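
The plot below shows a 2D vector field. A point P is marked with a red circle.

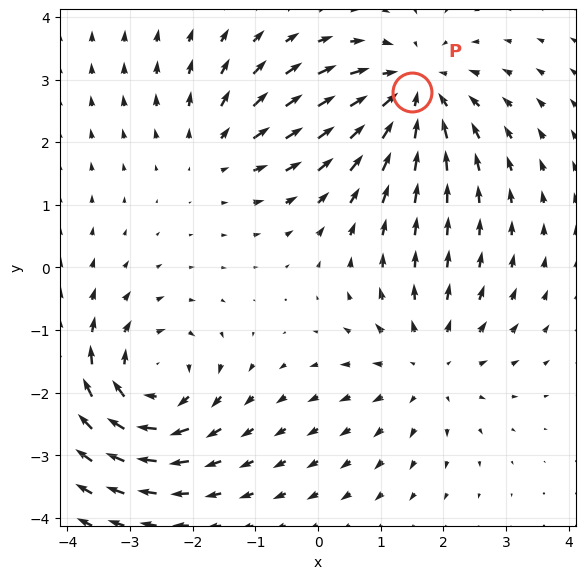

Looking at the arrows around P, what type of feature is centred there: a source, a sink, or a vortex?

sink

At P (1.5, 2.8) the arrows converge inward. Divergence about -5, curl ≈0 — negative divergence with near-zero curl is a sink.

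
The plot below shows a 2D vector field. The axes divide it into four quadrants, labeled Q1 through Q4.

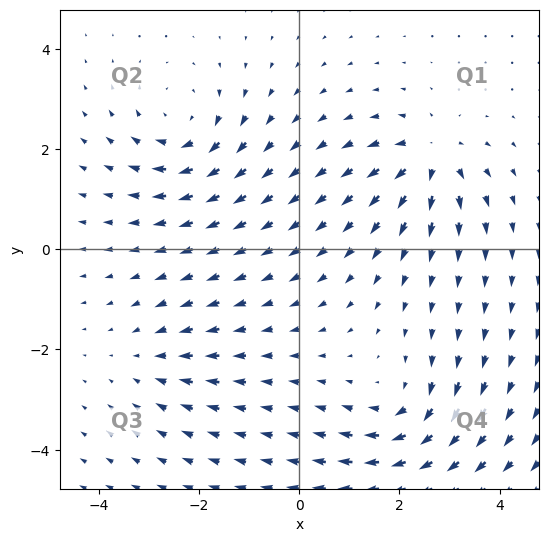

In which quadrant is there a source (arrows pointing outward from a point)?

Q1

The source sits at approximately (2.6, 1.8), which lies in quadrant Q1. The divergence there is about +6, positive as expected for a source.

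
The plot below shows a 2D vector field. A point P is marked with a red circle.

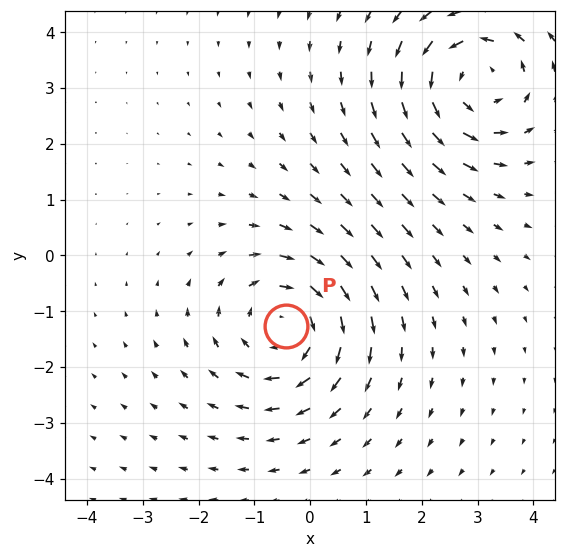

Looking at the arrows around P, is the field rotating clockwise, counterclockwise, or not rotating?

Near P at (-0.4, -1.3) the arrows circulate clockwise. The curl (z-component) there is about -4; negative curl means clockwise rotation.

clockwise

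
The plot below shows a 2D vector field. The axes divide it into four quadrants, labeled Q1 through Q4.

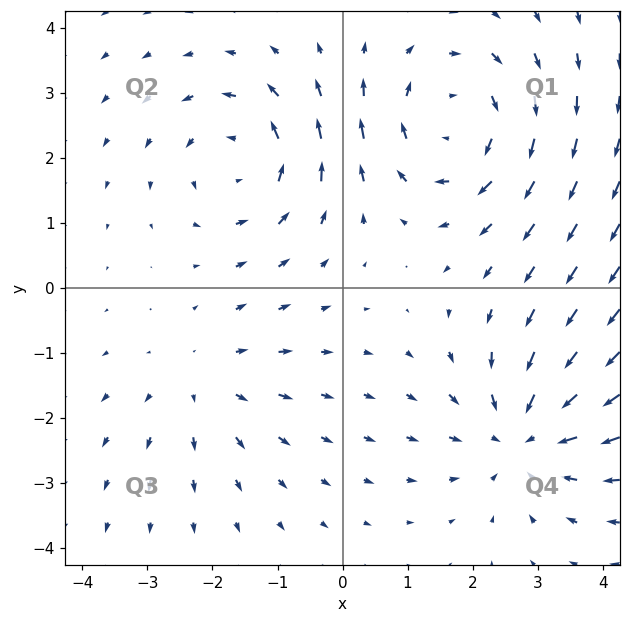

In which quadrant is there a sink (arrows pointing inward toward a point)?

Q4

The sink sits at approximately (2.8, -2.3), which lies in quadrant Q4. The divergence there is about -4, negative as expected for a sink.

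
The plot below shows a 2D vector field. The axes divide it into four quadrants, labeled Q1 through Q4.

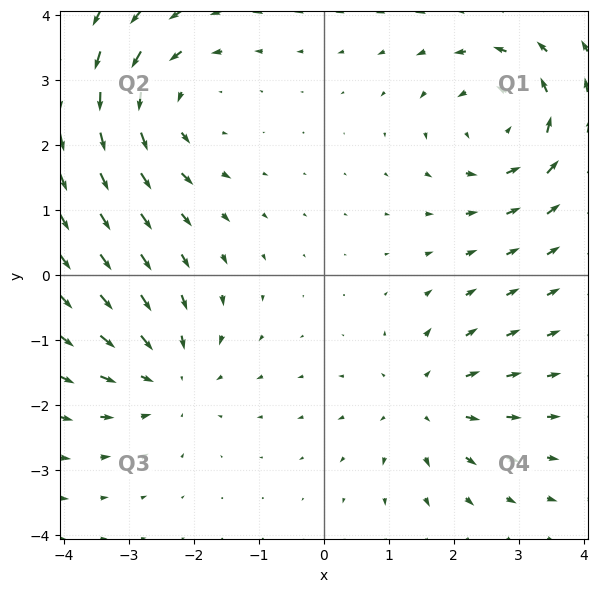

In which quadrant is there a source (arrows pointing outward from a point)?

Q4

The source sits at approximately (1.6, -2.0), which lies in quadrant Q4. The divergence there is about +4, positive as expected for a source.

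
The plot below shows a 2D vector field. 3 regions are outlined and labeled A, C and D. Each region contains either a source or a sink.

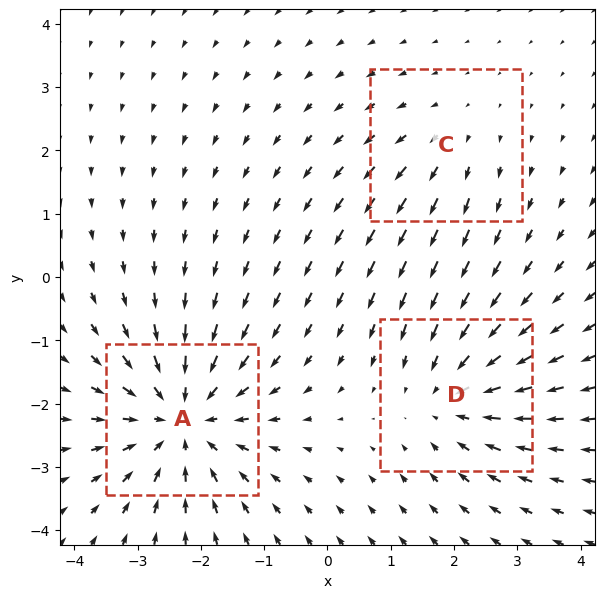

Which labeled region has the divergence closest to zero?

Divergence at each region's feature centre — A: about -4, C: about +2, D: about -3. Region C is closest to zero.

C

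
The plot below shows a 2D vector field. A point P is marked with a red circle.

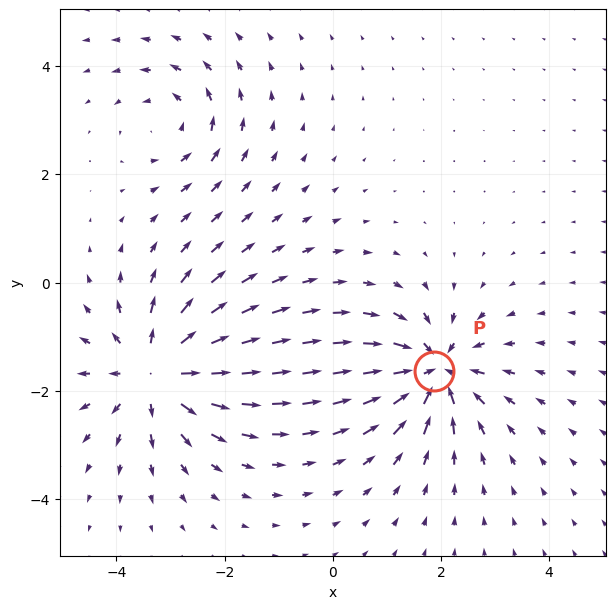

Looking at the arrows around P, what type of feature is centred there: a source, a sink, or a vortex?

At P (1.9, -1.6) the arrows converge inward. Divergence about -6, curl ≈0 — negative divergence with near-zero curl is a sink.

sink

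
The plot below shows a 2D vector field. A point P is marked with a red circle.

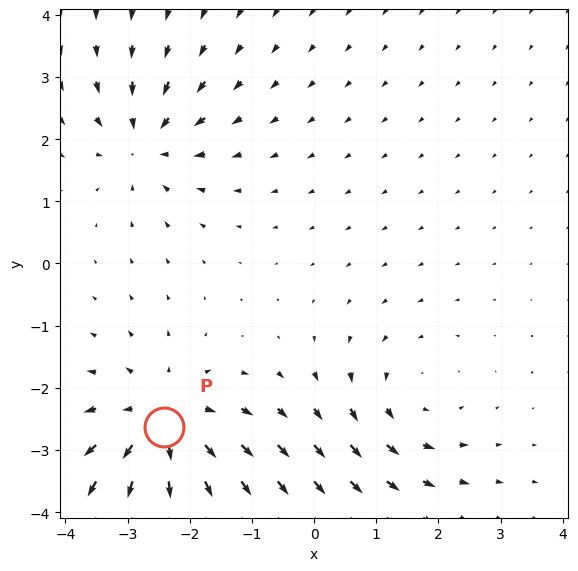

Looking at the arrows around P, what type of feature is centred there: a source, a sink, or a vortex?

source

At P (-2.4, -2.6) the arrows spread outward. Divergence about +4, curl ≈0 — positive divergence with near-zero curl is a source.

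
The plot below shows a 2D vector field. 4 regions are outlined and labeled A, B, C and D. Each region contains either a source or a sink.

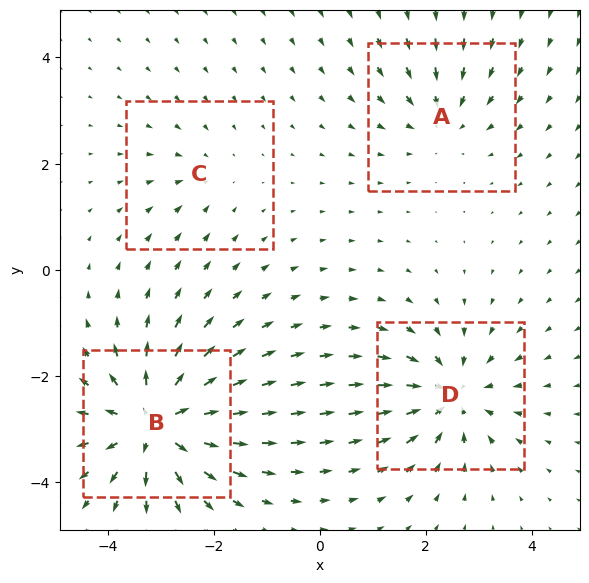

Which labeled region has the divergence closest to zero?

C

Divergence at each region's feature centre — A: about -4, B: about +8, C: about -2, D: about -6. Region C is closest to zero.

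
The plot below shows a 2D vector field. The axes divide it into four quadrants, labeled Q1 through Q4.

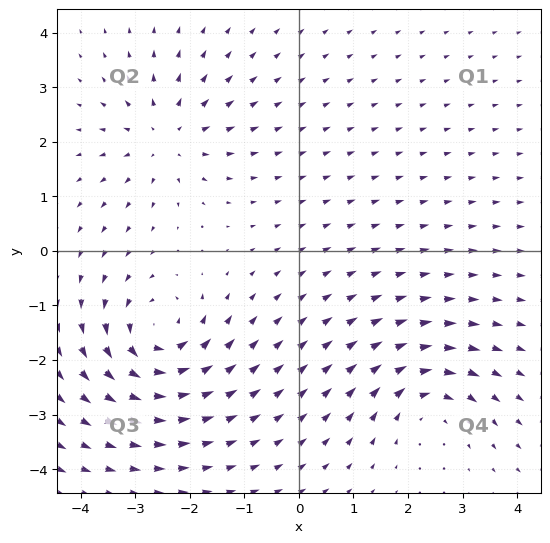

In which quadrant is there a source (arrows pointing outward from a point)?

Q2

The source sits at approximately (-2.4, 2.1), which lies in quadrant Q2. The divergence there is about +3, positive as expected for a source.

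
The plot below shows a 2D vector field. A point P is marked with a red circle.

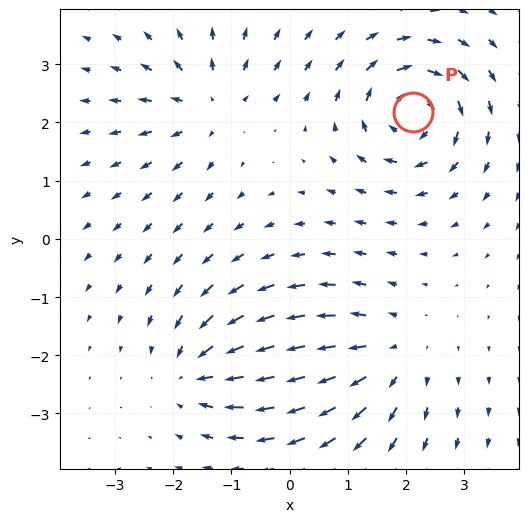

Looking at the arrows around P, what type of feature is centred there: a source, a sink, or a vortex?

At P (2.1, 2.2) the arrows circulate clockwise. Divergence ≈0, curl about -7 — near-zero divergence with nonzero curl is a vortex.

vortex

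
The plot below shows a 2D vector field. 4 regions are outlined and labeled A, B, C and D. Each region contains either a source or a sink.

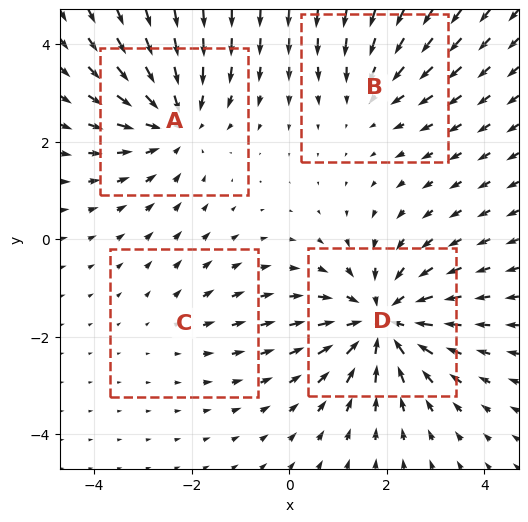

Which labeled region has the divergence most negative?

D

Divergence at each region's feature centre — A: about -5, B: about -3, C: about +2, D: about -6. Region D is most negative.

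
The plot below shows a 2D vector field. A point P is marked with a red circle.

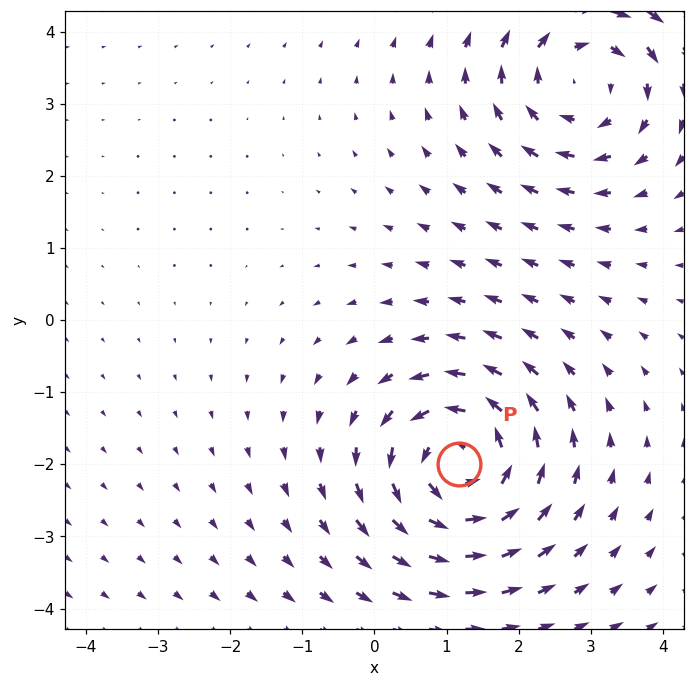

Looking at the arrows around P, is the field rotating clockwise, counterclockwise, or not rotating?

counterclockwise

Near P at (1.2, -2.0) the arrows circulate counterclockwise. The curl (z-component) there is about +6; positive curl means counterclockwise rotation.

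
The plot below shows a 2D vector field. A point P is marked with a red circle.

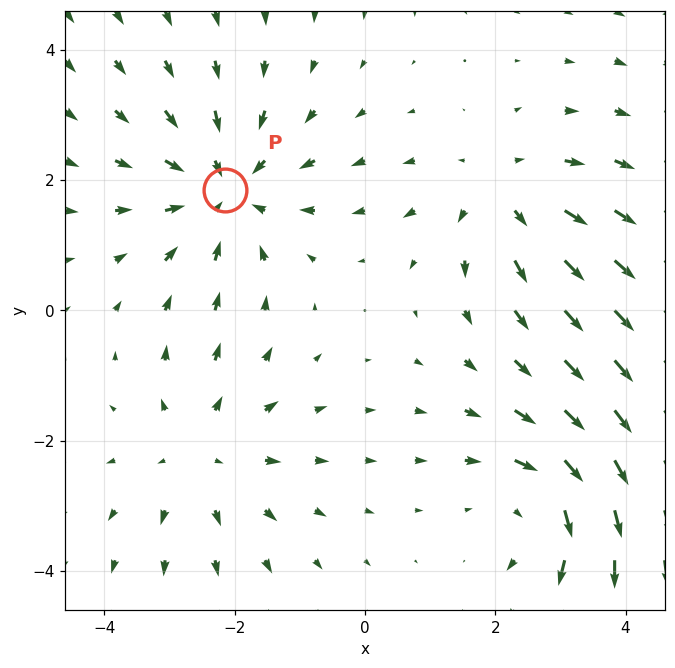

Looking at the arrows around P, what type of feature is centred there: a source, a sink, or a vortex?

sink

At P (-2.1, 1.8) the arrows converge inward. Divergence about -4, curl ≈0 — negative divergence with near-zero curl is a sink.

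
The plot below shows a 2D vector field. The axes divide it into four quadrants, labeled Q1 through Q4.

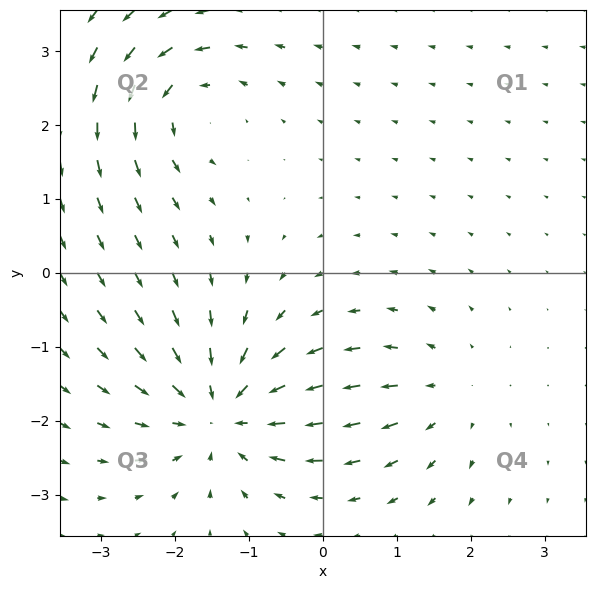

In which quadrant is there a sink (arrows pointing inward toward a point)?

Q3

The sink sits at approximately (-1.4, -1.9), which lies in quadrant Q3. The divergence there is about -5, negative as expected for a sink.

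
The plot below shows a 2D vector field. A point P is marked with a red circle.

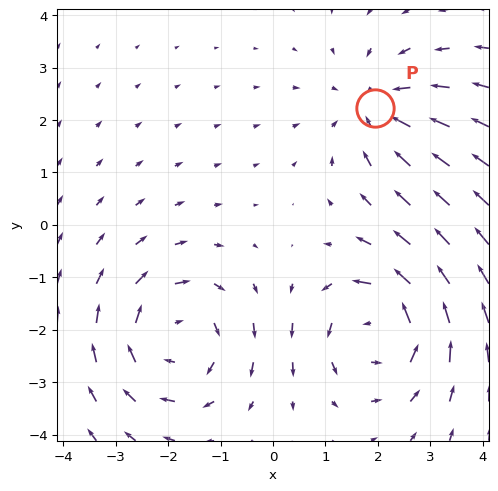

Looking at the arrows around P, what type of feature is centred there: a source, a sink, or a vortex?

sink

At P (2.0, 2.2) the arrows converge inward. Divergence about -3, curl ≈0 — negative divergence with near-zero curl is a sink.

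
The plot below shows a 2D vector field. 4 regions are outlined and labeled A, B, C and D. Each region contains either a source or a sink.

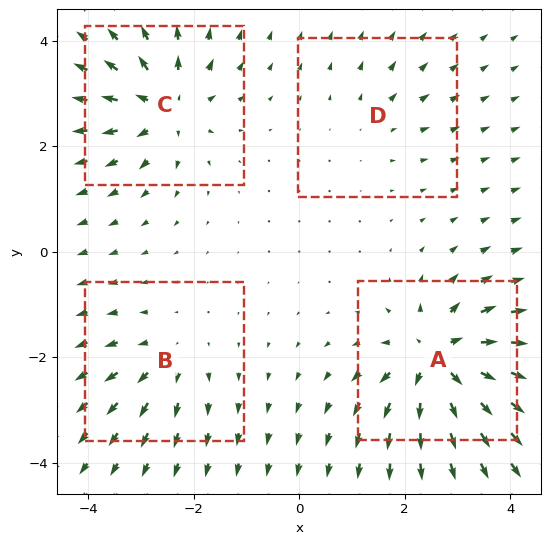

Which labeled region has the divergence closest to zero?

D

Divergence at each region's feature centre — A: about +8, B: about +4, C: about +6, D: about +2. Region D is closest to zero.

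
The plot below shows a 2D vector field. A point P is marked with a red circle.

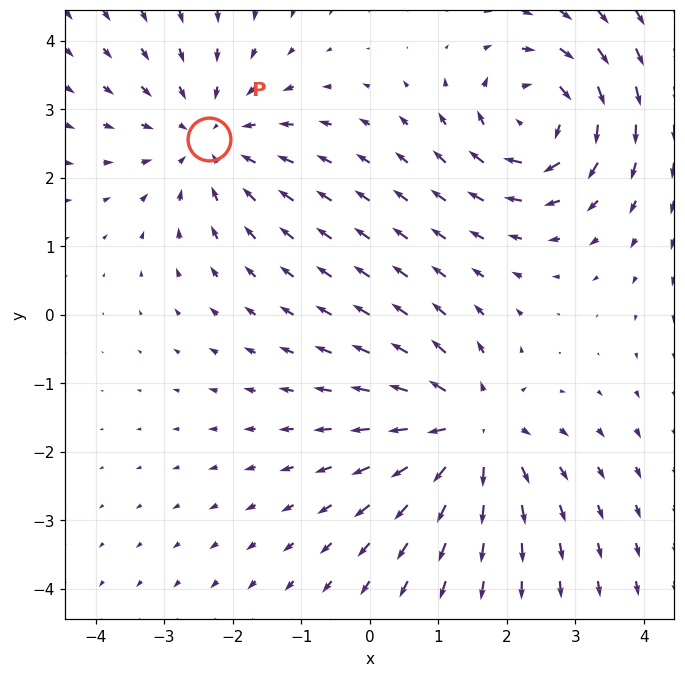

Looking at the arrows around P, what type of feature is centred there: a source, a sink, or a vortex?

sink

At P (-2.3, 2.6) the arrows converge inward. Divergence about -3, curl ≈0 — negative divergence with near-zero curl is a sink.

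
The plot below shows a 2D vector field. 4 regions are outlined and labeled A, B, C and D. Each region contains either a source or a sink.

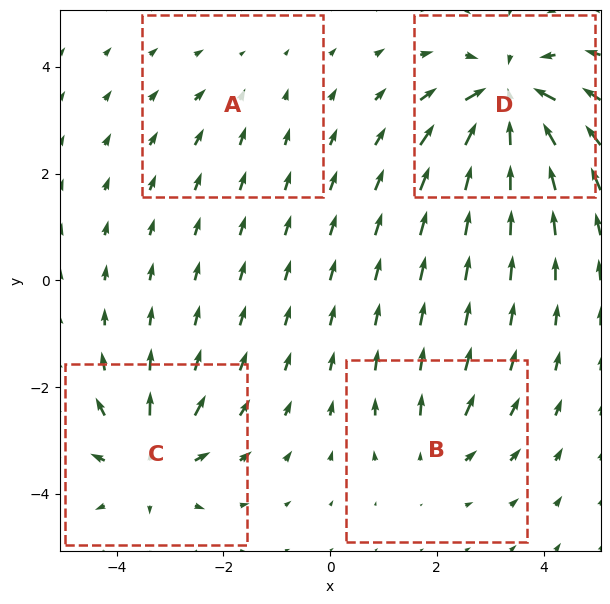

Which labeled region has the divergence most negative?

D

Divergence at each region's feature centre — A: about -2, B: about +3, C: about +6, D: about -9. Region D is most negative.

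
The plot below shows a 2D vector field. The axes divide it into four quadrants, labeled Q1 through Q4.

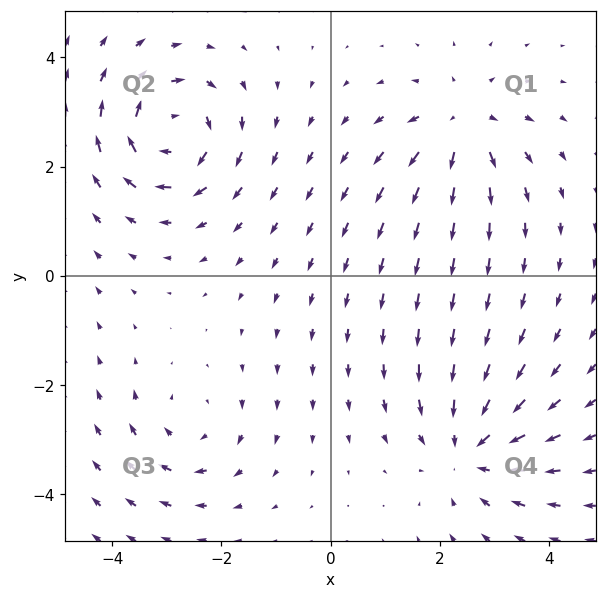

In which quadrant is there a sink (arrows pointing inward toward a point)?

Q4

The sink sits at approximately (2.6, -3.2), which lies in quadrant Q4. The divergence there is about -4, negative as expected for a sink.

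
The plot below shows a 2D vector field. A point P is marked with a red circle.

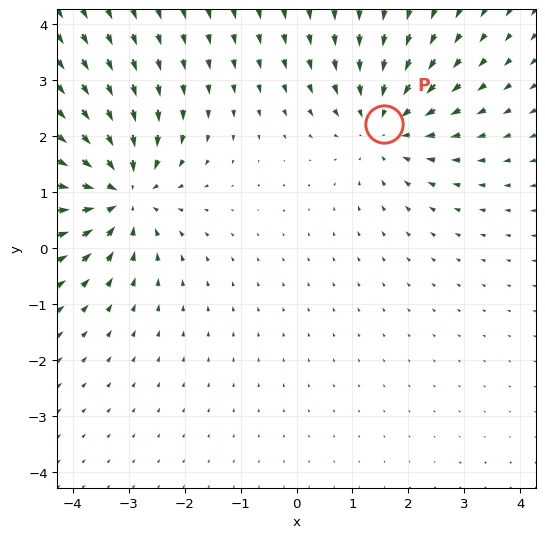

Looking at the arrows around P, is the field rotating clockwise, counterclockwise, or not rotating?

Near P at (1.6, 2.2) the arrows show no circulation. The curl there is ≈0.

not rotating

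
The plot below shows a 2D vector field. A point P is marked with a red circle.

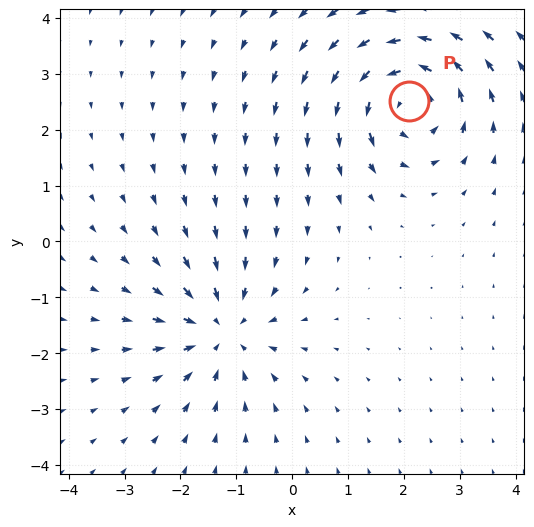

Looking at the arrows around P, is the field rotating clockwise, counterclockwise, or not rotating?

Near P at (2.1, 2.5) the arrows circulate counterclockwise. The curl (z-component) there is about +5; positive curl means counterclockwise rotation.

counterclockwise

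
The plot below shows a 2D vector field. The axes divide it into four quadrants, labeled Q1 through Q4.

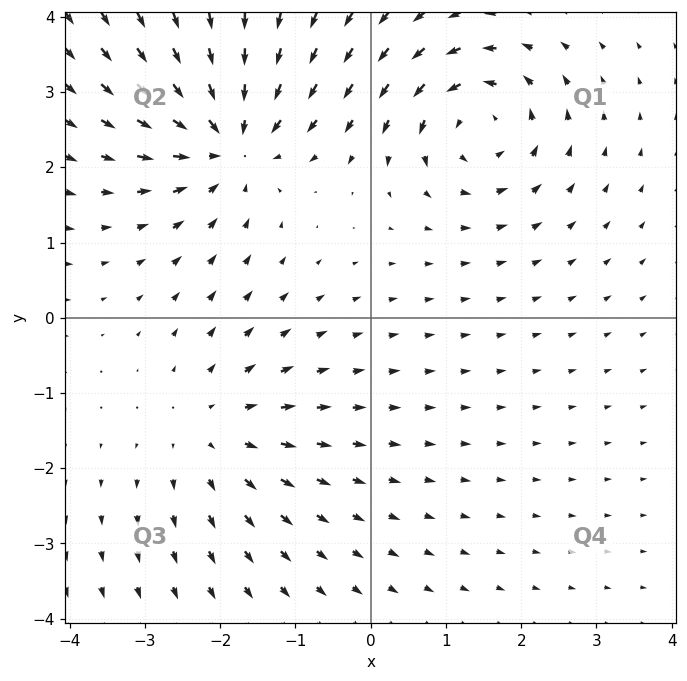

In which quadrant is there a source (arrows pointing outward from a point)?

Q3

The source sits at approximately (-2.1, -1.5), which lies in quadrant Q3. The divergence there is about +2, positive as expected for a source.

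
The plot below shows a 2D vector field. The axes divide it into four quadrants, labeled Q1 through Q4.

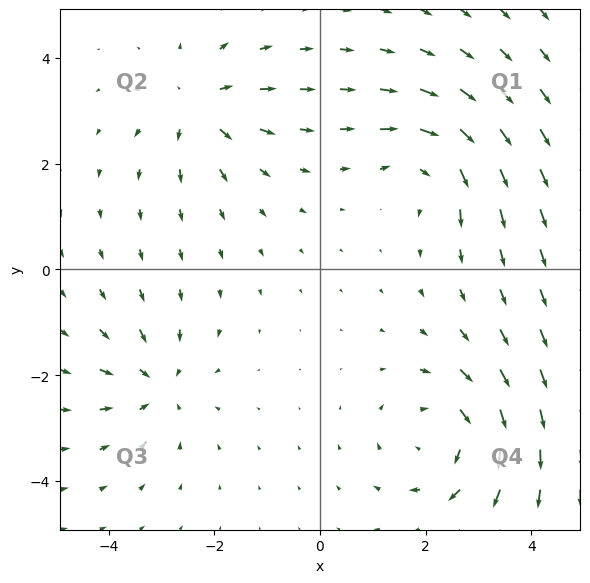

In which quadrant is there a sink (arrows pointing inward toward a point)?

The sink sits at approximately (-3.1, -2.2), which lies in quadrant Q3. The divergence there is about -4, negative as expected for a sink.

Q3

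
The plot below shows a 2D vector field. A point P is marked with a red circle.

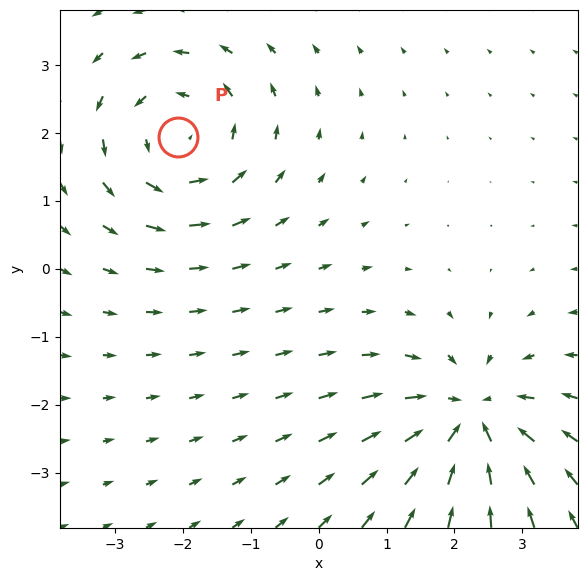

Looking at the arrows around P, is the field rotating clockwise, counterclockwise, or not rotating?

counterclockwise

Near P at (-2.1, 1.9) the arrows circulate counterclockwise. The curl (z-component) there is about +4; positive curl means counterclockwise rotation.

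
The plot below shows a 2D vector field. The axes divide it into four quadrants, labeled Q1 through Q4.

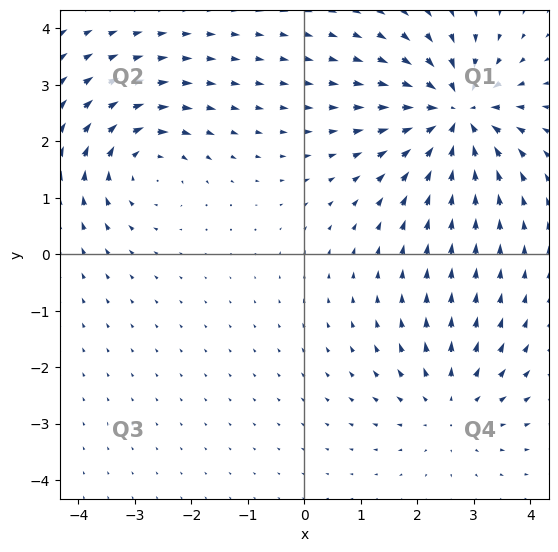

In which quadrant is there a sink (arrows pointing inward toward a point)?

Q1

The sink sits at approximately (2.7, 2.5), which lies in quadrant Q1. The divergence there is about -6, negative as expected for a sink.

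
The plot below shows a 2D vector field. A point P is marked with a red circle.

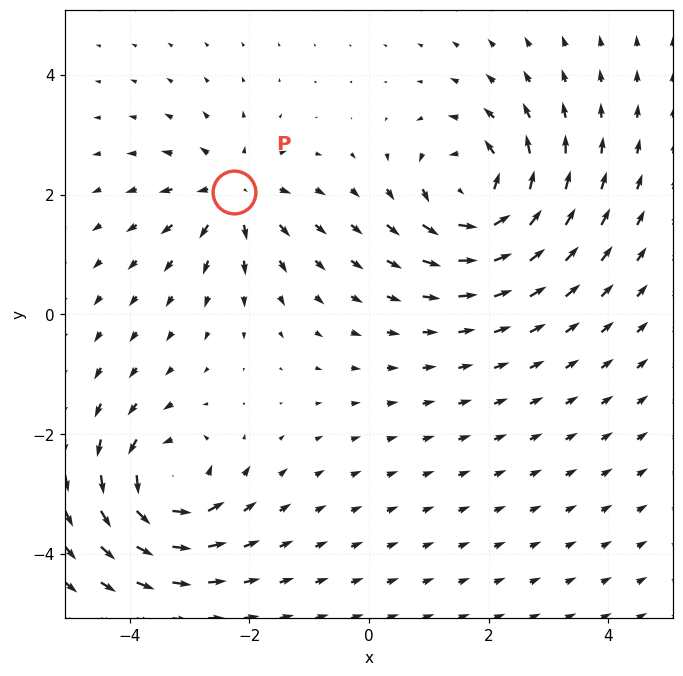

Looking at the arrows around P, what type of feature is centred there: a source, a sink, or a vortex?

At P (-2.3, 2.0) the arrows spread outward. Divergence about +4, curl ≈0 — positive divergence with near-zero curl is a source.

source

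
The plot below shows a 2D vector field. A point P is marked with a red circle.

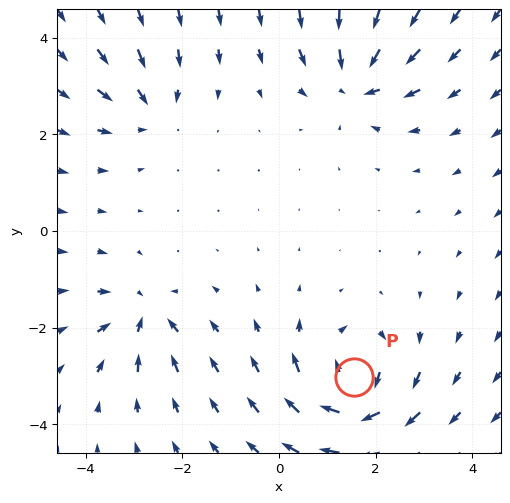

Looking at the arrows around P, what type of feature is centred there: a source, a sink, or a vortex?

vortex

At P (1.6, -3.0) the arrows circulate clockwise. Divergence ≈0, curl about -7 — near-zero divergence with nonzero curl is a vortex.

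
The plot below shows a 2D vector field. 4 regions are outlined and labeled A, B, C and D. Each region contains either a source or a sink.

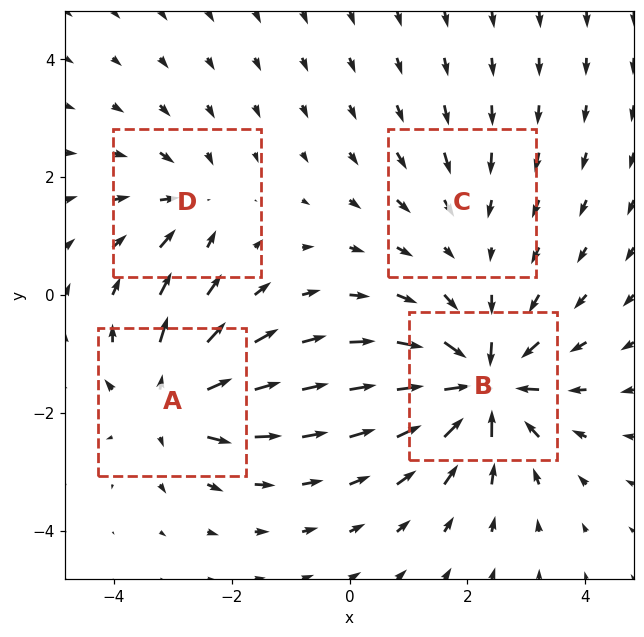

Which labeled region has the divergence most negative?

B

Divergence at each region's feature centre — A: about +6, B: about -9, C: about -2, D: about -4. Region B is most negative.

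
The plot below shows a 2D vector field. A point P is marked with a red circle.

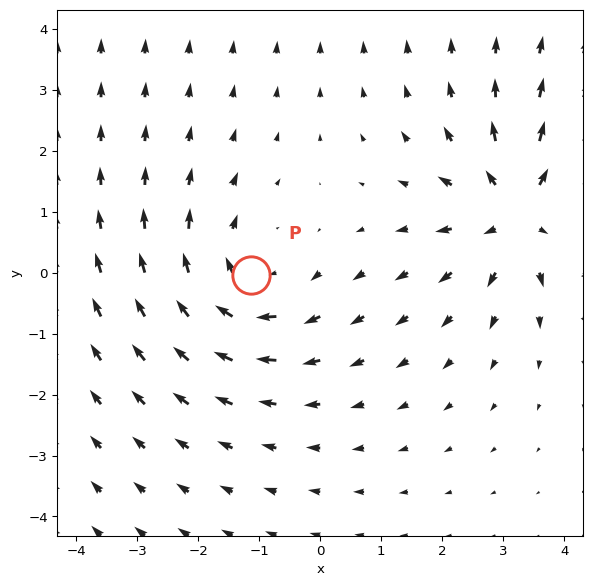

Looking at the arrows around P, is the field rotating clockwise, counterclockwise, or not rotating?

clockwise

Near P at (-1.1, -0.0) the arrows circulate clockwise. The curl (z-component) there is about -3; negative curl means clockwise rotation.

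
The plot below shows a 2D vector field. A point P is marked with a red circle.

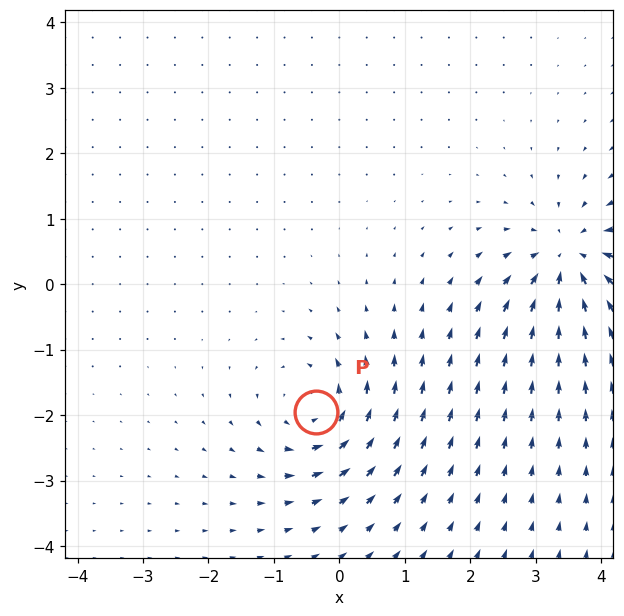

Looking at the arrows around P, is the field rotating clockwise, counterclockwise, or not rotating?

counterclockwise

Near P at (-0.4, -1.9) the arrows circulate counterclockwise. The curl (z-component) there is about +4; positive curl means counterclockwise rotation.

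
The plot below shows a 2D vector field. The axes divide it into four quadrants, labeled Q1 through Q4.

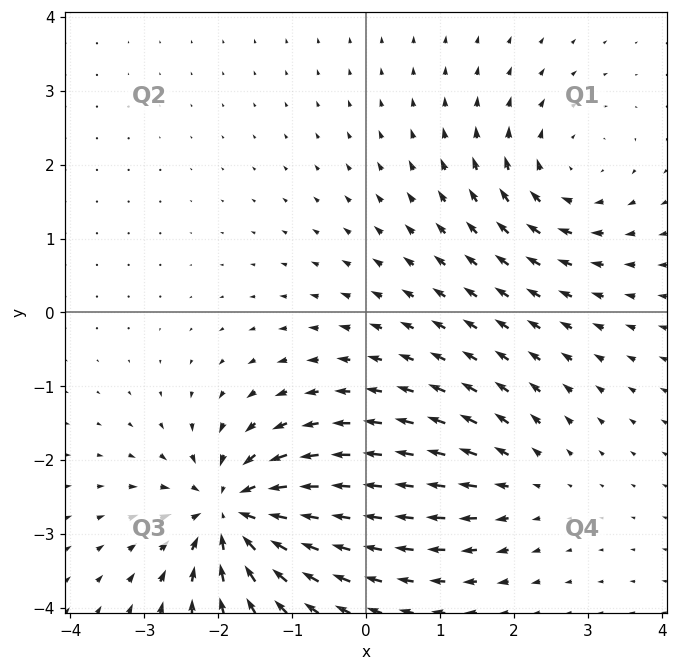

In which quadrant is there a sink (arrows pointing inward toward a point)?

Q3

The sink sits at approximately (-1.8, -2.7), which lies in quadrant Q3. The divergence there is about -7, negative as expected for a sink.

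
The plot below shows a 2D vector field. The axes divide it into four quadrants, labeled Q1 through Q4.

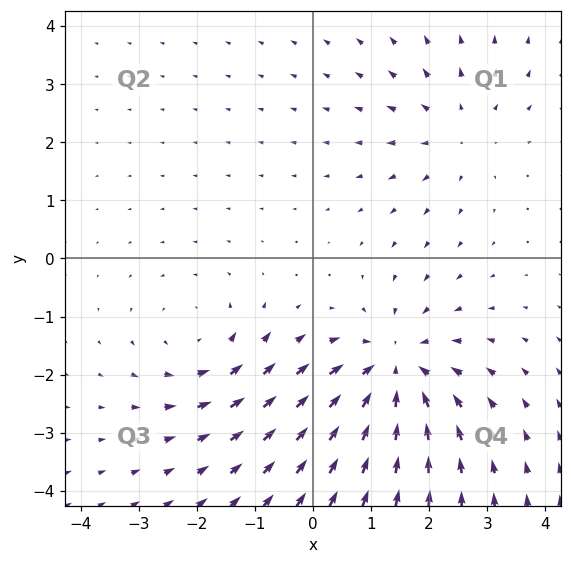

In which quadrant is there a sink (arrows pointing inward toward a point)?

The sink sits at approximately (1.4, -1.9), which lies in quadrant Q4. The divergence there is about -5, negative as expected for a sink.

Q4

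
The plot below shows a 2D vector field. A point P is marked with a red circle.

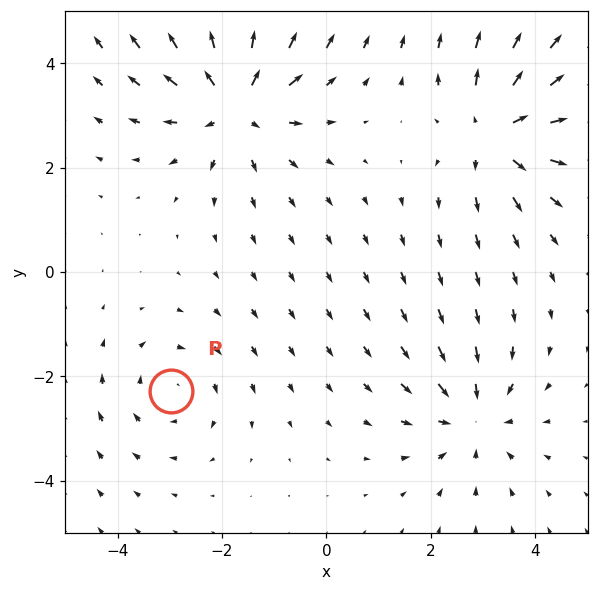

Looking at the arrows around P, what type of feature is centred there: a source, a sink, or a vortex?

vortex

At P (-3.0, -2.3) the arrows circulate clockwise. Divergence ≈0, curl about -2 — near-zero divergence with nonzero curl is a vortex.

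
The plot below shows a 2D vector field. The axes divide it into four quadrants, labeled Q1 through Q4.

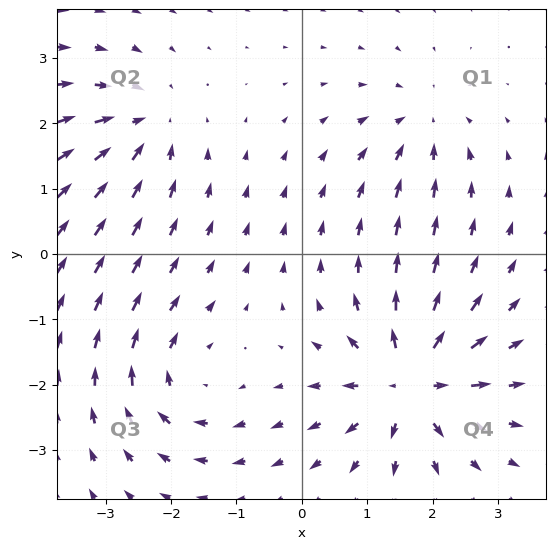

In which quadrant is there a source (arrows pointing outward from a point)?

The source sits at approximately (1.7, -2.0), which lies in quadrant Q4. The divergence there is about +6, positive as expected for a source.

Q4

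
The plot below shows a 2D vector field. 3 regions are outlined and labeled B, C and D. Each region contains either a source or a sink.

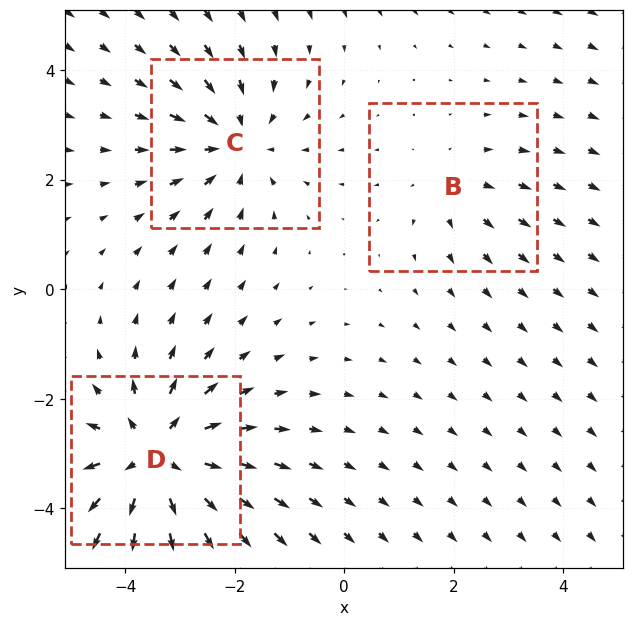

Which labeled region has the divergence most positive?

Divergence at each region's feature centre — B: about +2, C: about -3, D: about +4. Region D is most positive.

D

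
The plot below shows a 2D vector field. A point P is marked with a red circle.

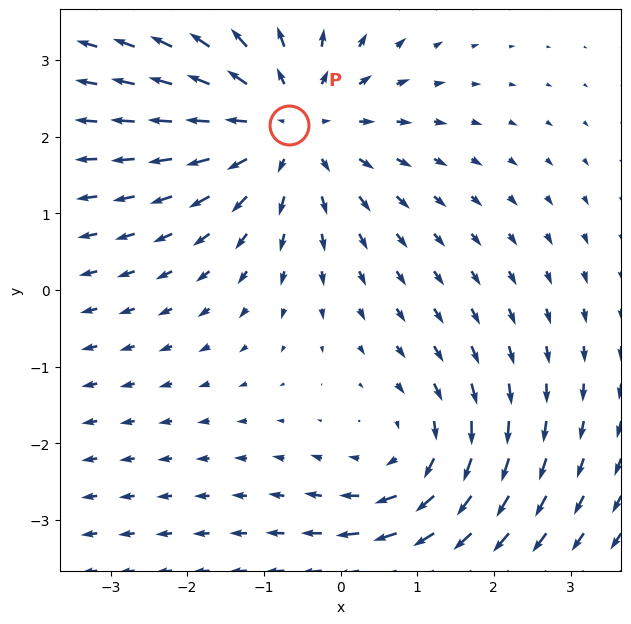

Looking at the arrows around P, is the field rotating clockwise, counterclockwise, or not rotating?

Near P at (-0.7, 2.2) the arrows show no circulation. The curl there is ≈0.

not rotating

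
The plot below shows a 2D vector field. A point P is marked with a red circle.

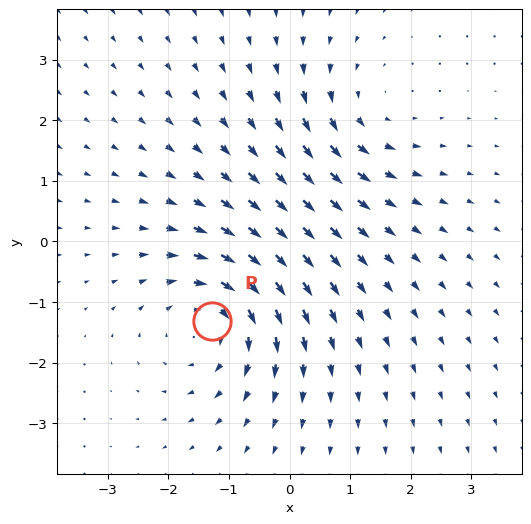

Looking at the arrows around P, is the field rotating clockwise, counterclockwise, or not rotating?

Near P at (-1.3, -1.3) the arrows circulate clockwise. The curl (z-component) there is about -5; negative curl means clockwise rotation.

clockwise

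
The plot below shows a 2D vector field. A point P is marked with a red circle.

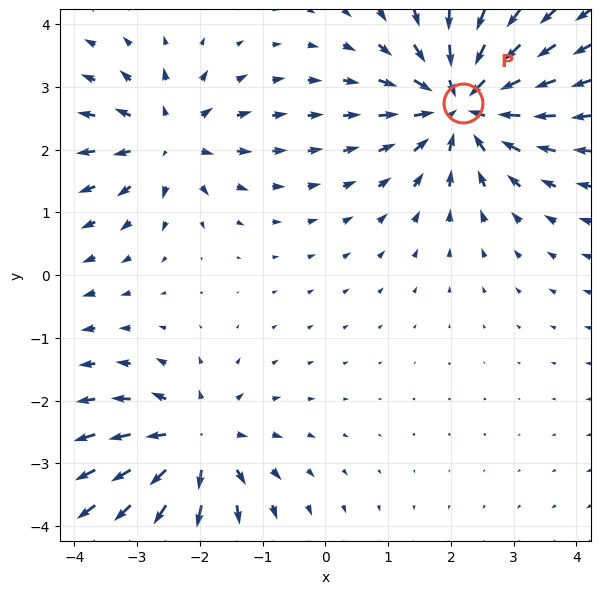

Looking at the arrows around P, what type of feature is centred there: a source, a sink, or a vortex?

sink

At P (2.2, 2.7) the arrows converge inward. Divergence about -5, curl ≈0 — negative divergence with near-zero curl is a sink.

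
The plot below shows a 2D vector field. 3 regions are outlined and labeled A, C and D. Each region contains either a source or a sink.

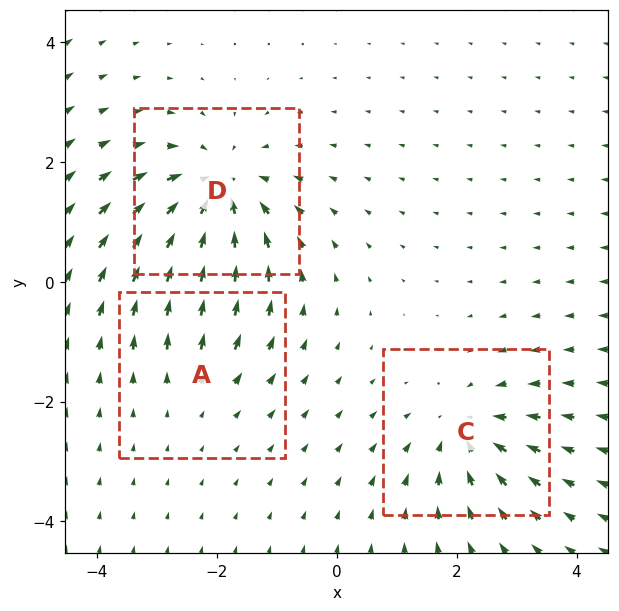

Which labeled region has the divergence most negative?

D

Divergence at each region's feature centre — A: about +2, C: about -4, D: about -5. Region D is most negative.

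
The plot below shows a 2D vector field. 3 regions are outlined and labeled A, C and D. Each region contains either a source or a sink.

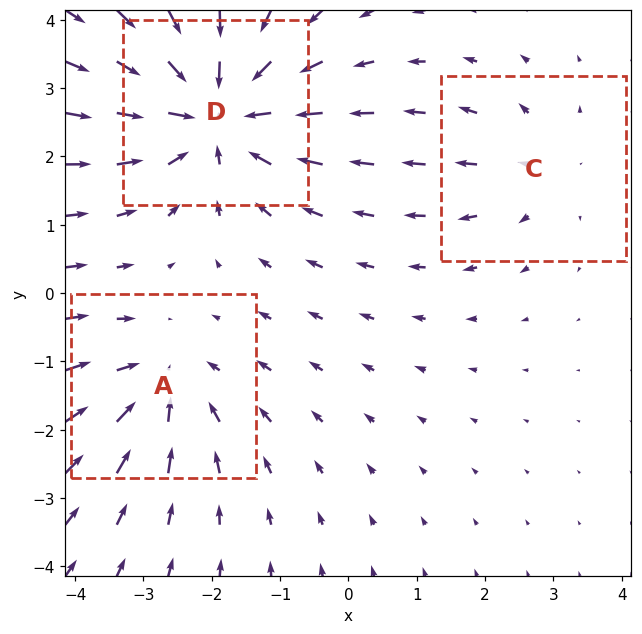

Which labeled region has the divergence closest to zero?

C

Divergence at each region's feature centre — A: about -3, C: about +2, D: about -5. Region C is closest to zero.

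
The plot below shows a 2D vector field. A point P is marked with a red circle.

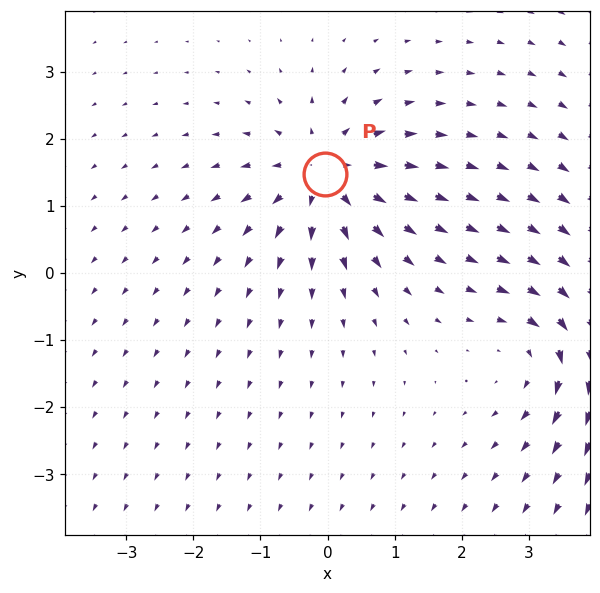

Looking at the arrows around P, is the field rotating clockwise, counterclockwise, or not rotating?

Near P at (-0.0, 1.5) the arrows show no circulation. The curl there is ≈0.

not rotating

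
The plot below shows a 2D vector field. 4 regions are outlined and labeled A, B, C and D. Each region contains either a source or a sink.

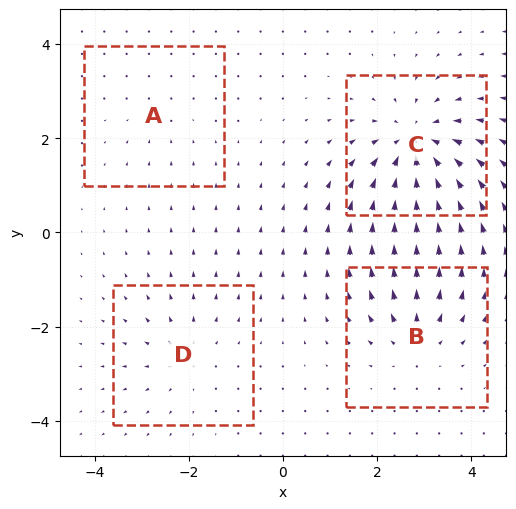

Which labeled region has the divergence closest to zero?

Divergence at each region's feature centre — A: about -2, B: about +5, C: about -7, D: about +3. Region A is closest to zero.

A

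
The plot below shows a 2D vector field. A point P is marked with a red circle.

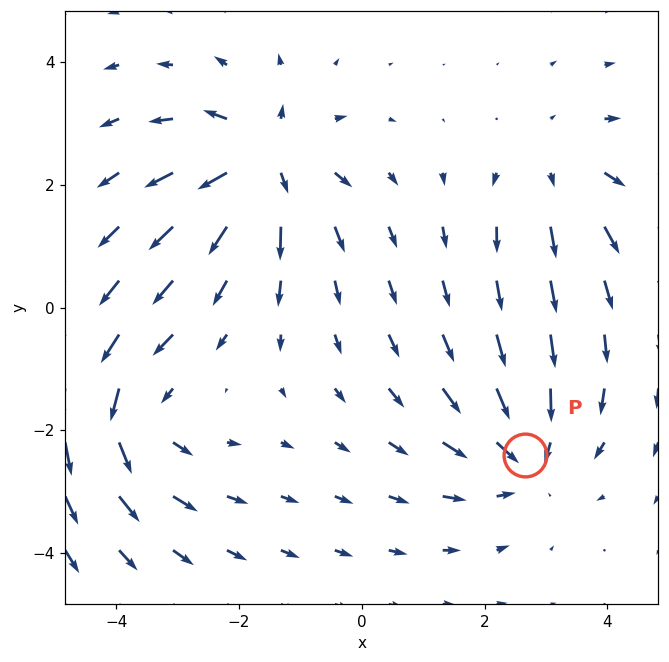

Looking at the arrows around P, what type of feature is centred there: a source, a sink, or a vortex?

At P (2.7, -2.4) the arrows converge inward. Divergence about -4, curl ≈0 — negative divergence with near-zero curl is a sink.

sink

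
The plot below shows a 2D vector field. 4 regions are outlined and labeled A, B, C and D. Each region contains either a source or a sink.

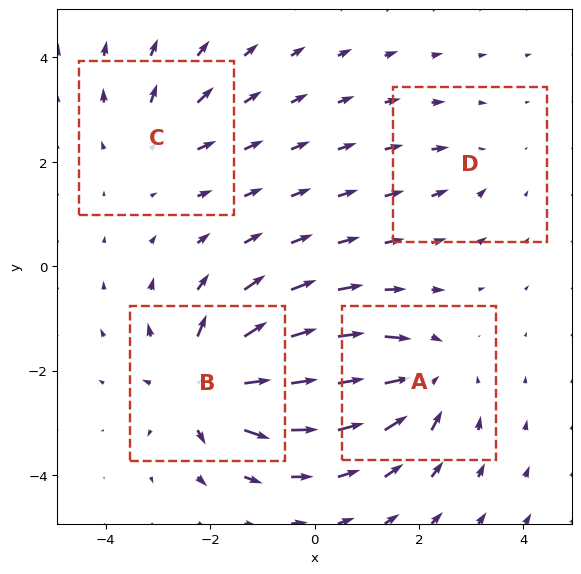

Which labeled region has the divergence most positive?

Divergence at each region's feature centre — A: about -5, B: about +7, C: about +3, D: about -2. Region B is most positive.

B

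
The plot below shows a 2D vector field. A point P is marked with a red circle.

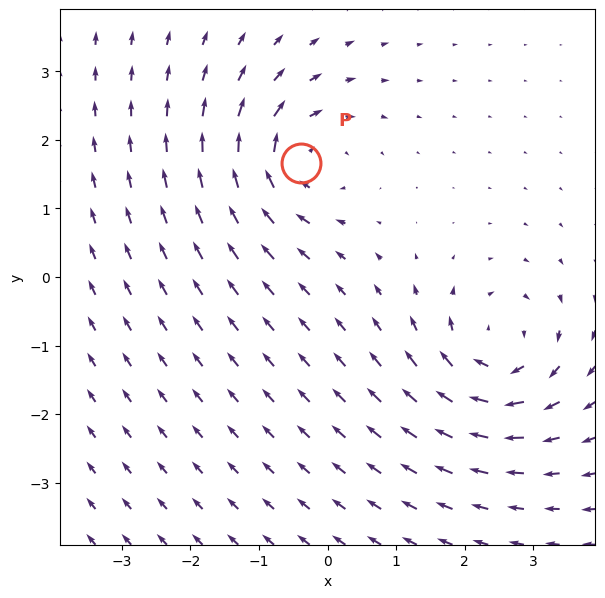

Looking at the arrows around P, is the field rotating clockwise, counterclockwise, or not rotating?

Near P at (-0.4, 1.7) the arrows circulate clockwise. The curl (z-component) there is about -5; negative curl means clockwise rotation.

clockwise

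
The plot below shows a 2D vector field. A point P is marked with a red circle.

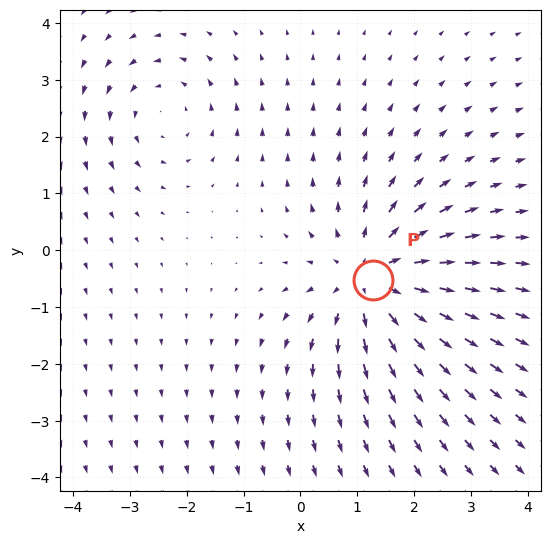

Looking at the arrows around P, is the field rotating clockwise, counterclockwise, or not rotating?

not rotating

Near P at (1.3, -0.5) the arrows show no circulation. The curl there is ≈0.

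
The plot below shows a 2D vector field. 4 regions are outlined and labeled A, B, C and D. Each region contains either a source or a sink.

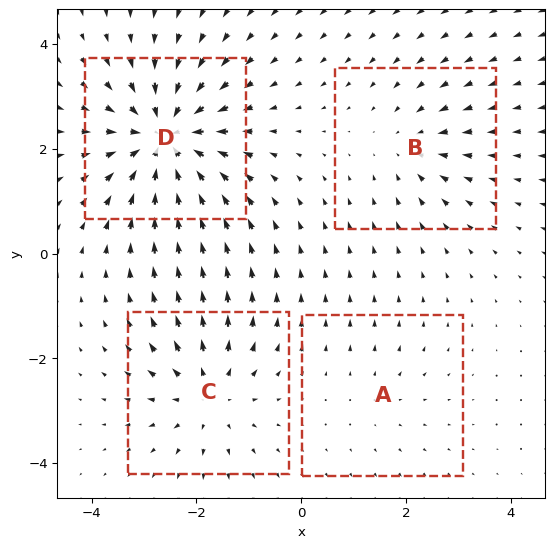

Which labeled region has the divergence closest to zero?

A

Divergence at each region's feature centre — A: about +2, B: about -3, C: about +5, D: about -7. Region A is closest to zero.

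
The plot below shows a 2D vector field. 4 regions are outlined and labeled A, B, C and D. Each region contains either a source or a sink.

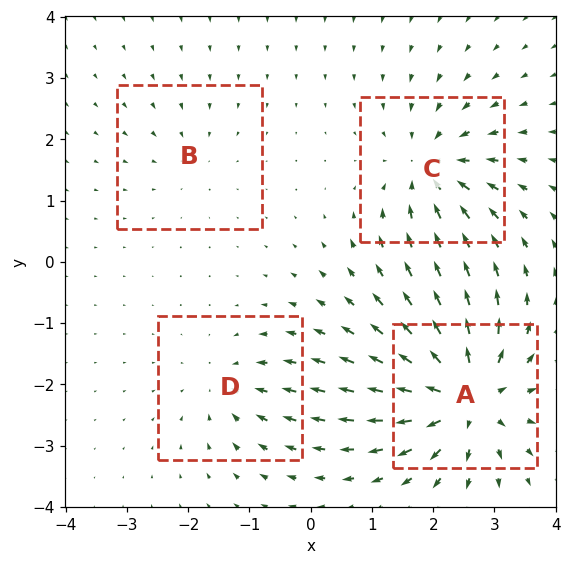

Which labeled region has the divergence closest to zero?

B

Divergence at each region's feature centre — A: about +9, B: about -2, C: about -6, D: about -4. Region B is closest to zero.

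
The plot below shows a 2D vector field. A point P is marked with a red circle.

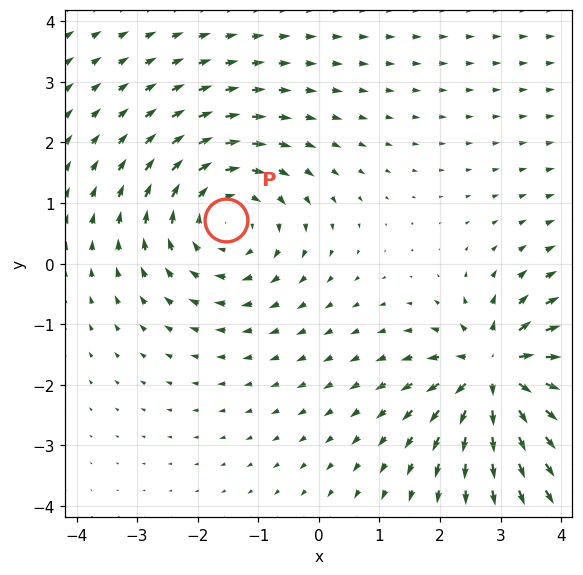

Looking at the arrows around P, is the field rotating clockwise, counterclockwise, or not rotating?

Near P at (-1.5, 0.7) the arrows circulate clockwise. The curl (z-component) there is about -4; negative curl means clockwise rotation.

clockwise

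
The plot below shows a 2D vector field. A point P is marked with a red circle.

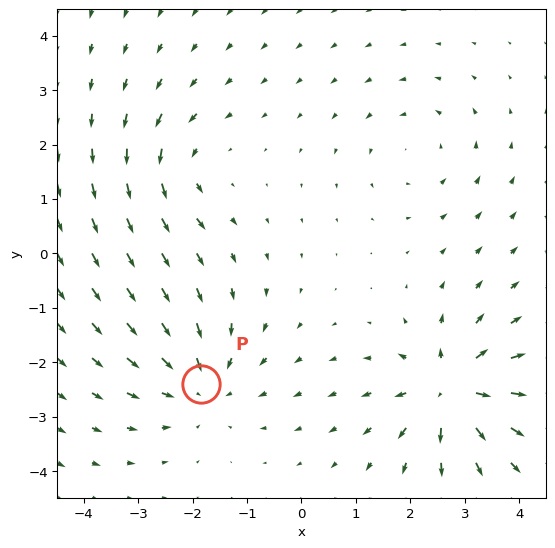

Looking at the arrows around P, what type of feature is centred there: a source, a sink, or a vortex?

At P (-1.8, -2.4) the arrows converge inward. Divergence about -4, curl ≈0 — negative divergence with near-zero curl is a sink.

sink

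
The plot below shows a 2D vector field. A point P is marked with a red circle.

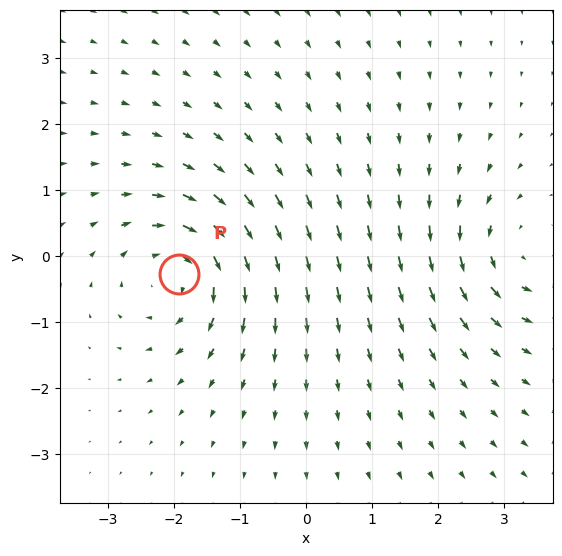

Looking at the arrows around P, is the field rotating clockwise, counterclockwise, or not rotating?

clockwise

Near P at (-1.9, -0.3) the arrows circulate clockwise. The curl (z-component) there is about -6; negative curl means clockwise rotation.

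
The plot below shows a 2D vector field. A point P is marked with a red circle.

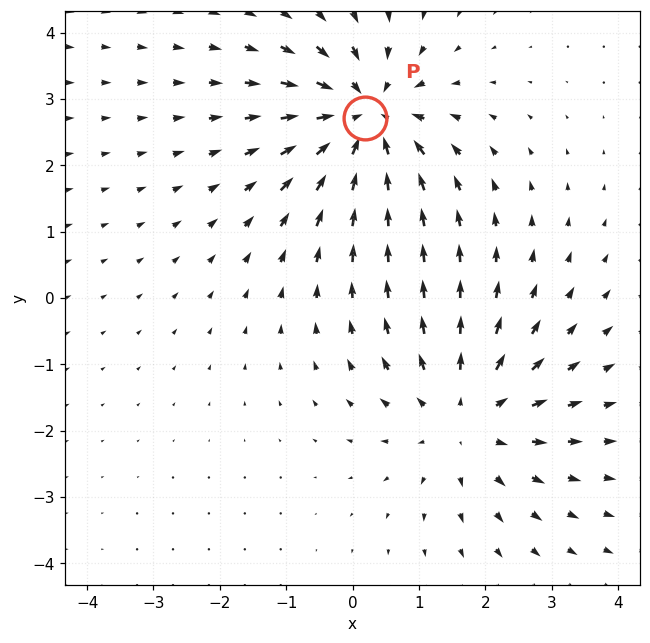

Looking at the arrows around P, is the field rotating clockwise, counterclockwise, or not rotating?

Near P at (0.2, 2.7) the arrows show no circulation. The curl there is ≈0.

not rotating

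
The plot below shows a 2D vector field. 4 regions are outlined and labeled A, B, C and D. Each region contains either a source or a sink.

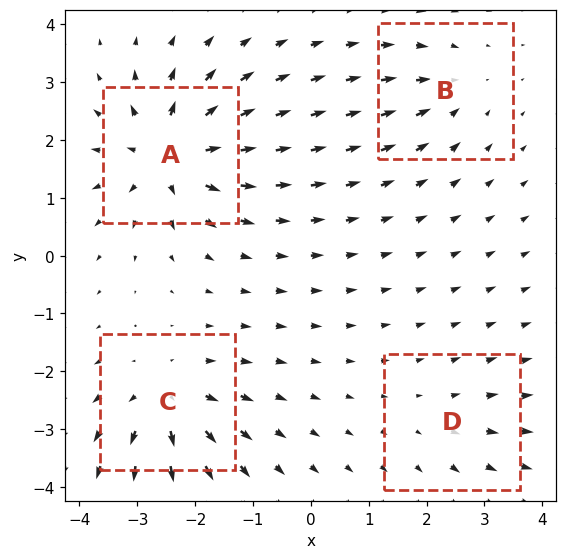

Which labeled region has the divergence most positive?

Divergence at each region's feature centre — A: about +8, B: about -4, C: about +6, D: about +3. Region A is most positive.

A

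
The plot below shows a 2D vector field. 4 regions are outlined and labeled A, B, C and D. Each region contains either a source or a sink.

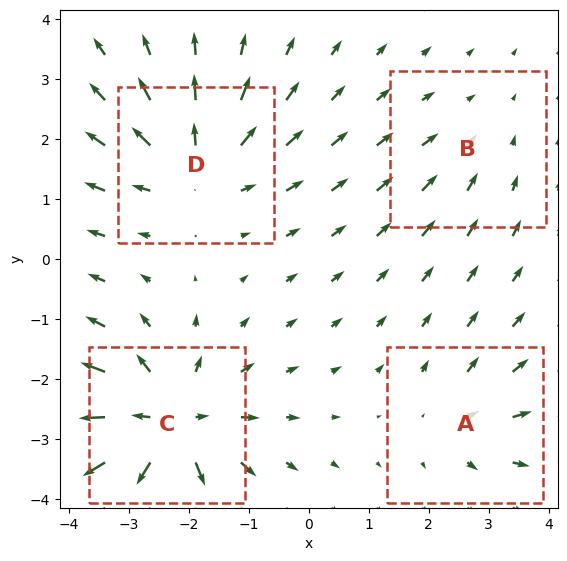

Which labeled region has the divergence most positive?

C

Divergence at each region's feature centre — A: about +3, B: about -2, C: about +7, D: about +5. Region C is most positive.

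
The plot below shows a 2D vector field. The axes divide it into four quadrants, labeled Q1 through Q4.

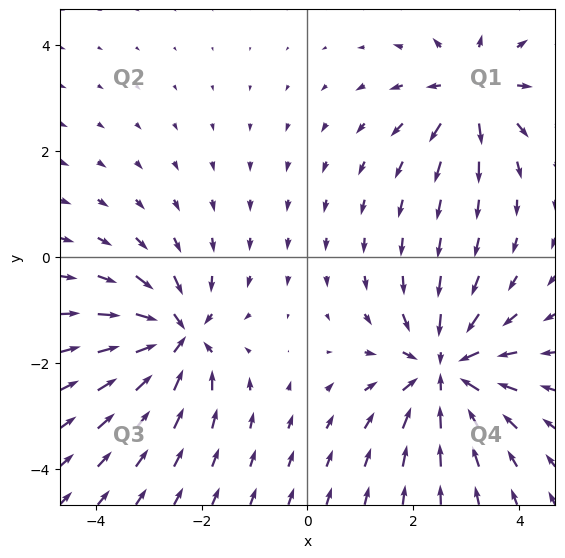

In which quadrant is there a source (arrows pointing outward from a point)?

The source sits at approximately (3.1, 3.1), which lies in quadrant Q1. The divergence there is about +4, positive as expected for a source.

Q1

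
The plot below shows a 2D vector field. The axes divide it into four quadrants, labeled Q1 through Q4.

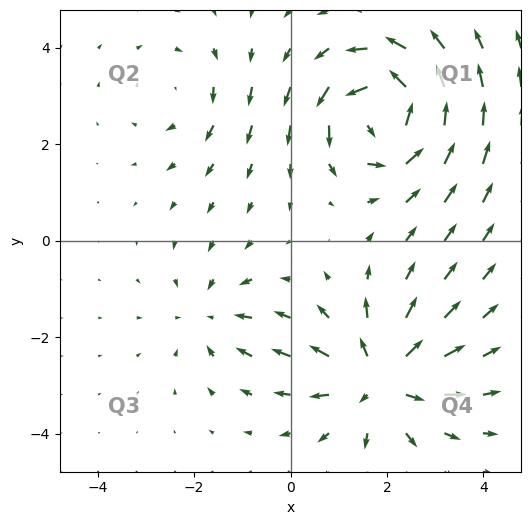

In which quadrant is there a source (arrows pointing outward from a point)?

Q4

The source sits at approximately (1.9, -2.9), which lies in quadrant Q4. The divergence there is about +5, positive as expected for a source.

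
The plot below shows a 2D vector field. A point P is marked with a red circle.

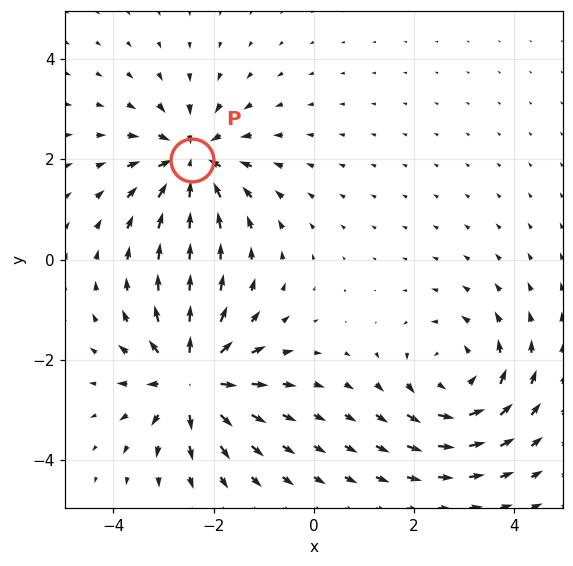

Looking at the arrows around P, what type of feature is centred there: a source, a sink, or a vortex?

sink

At P (-2.4, 2.0) the arrows converge inward. Divergence about -5, curl ≈0 — negative divergence with near-zero curl is a sink.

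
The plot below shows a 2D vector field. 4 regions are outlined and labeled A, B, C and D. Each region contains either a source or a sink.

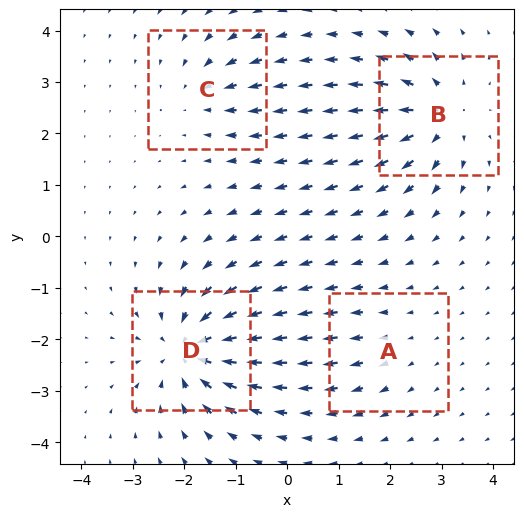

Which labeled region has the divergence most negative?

D

Divergence at each region's feature centre — A: about +2, B: about +6, C: about -3, D: about -7. Region D is most negative.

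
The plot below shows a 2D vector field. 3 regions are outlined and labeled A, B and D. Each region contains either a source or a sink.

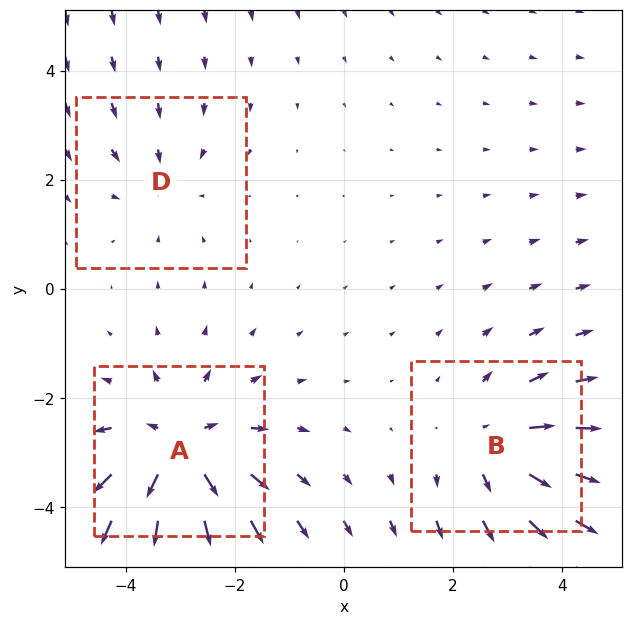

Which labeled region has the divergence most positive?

A

Divergence at each region's feature centre — A: about +4, B: about +3, D: about -2. Region A is most positive.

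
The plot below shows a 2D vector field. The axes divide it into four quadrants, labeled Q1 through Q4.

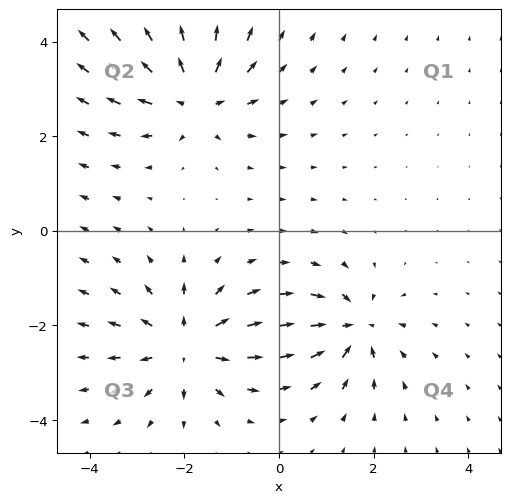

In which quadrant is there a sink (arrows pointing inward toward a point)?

Q4

The sink sits at approximately (1.6, -2.1), which lies in quadrant Q4. The divergence there is about -6, negative as expected for a sink.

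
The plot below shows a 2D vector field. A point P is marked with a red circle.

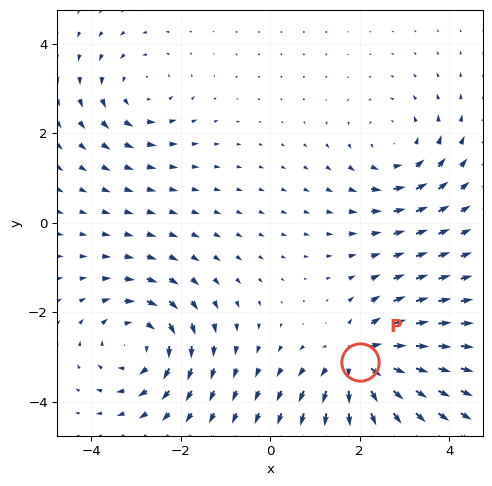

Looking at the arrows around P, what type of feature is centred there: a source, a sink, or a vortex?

source

At P (2.0, -3.1) the arrows spread outward. Divergence about +5, curl ≈0 — positive divergence with near-zero curl is a source.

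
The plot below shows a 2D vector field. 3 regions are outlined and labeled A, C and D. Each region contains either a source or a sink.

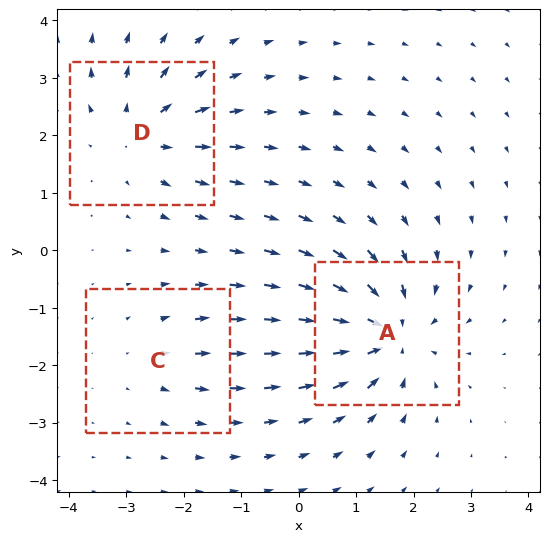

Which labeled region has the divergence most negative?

Divergence at each region's feature centre — A: about -5, C: about +2, D: about +4. Region A is most negative.

A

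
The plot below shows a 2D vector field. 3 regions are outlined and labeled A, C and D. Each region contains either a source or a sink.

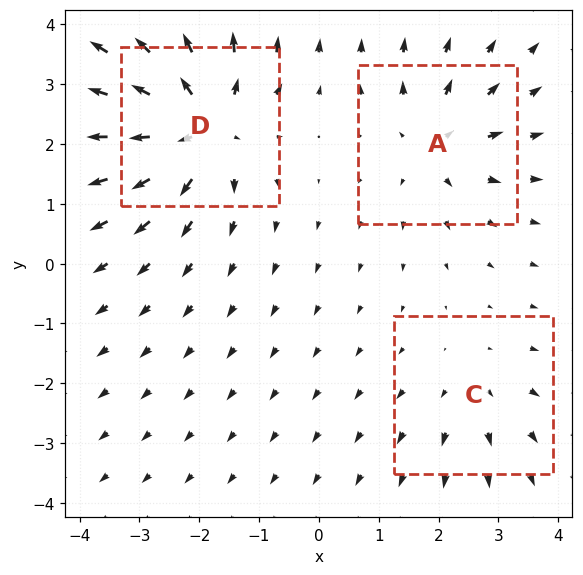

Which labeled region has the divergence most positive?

D

Divergence at each region's feature centre — A: about +3, C: about +2, D: about +5. Region D is most positive.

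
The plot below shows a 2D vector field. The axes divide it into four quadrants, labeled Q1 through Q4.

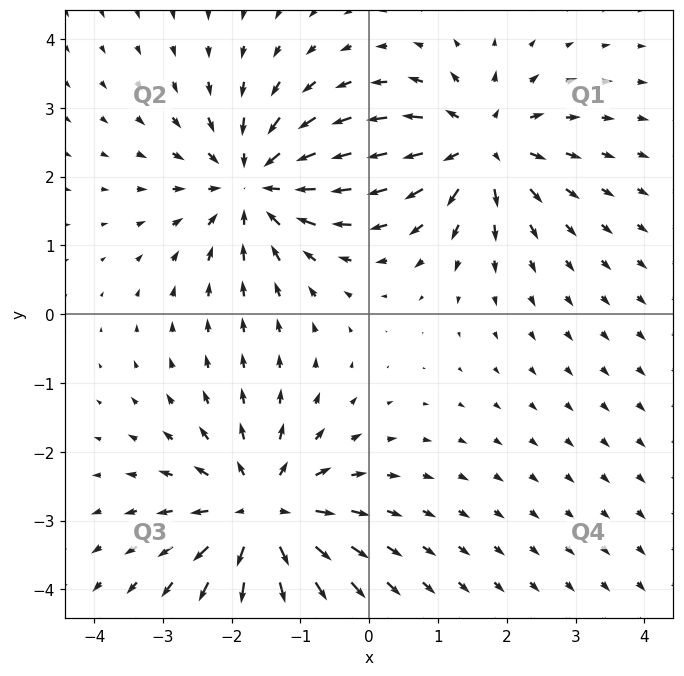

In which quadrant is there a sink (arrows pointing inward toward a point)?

Q2

The sink sits at approximately (-1.7, 1.9), which lies in quadrant Q2. The divergence there is about -5, negative as expected for a sink.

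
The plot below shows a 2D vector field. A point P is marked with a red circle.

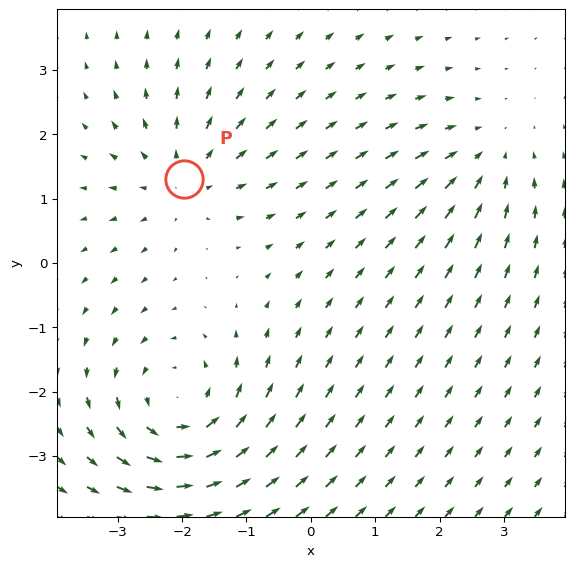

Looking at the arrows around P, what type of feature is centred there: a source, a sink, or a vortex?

source

At P (-2.0, 1.3) the arrows spread outward. Divergence about +3, curl ≈0 — positive divergence with near-zero curl is a source.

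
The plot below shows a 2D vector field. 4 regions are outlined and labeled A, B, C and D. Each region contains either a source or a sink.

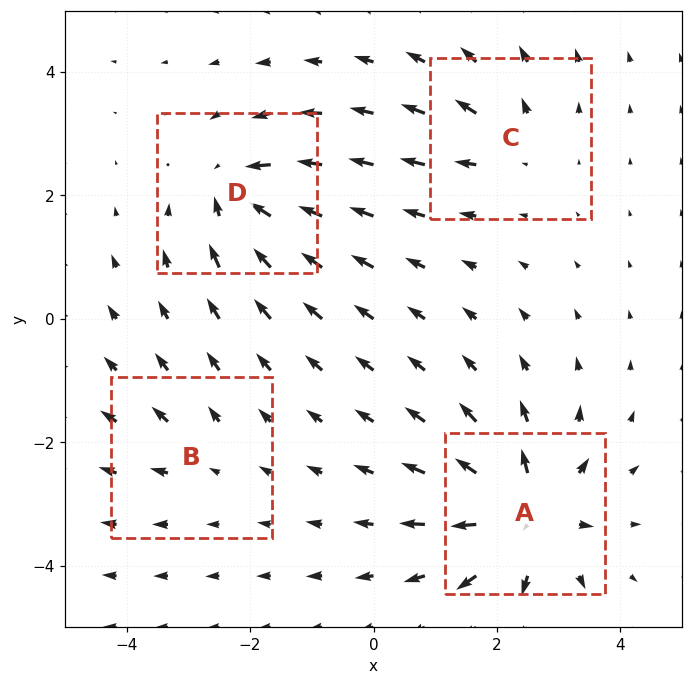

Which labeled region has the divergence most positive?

Divergence at each region's feature centre — A: about +9, B: about +3, C: about +4, D: about -7. Region A is most positive.

A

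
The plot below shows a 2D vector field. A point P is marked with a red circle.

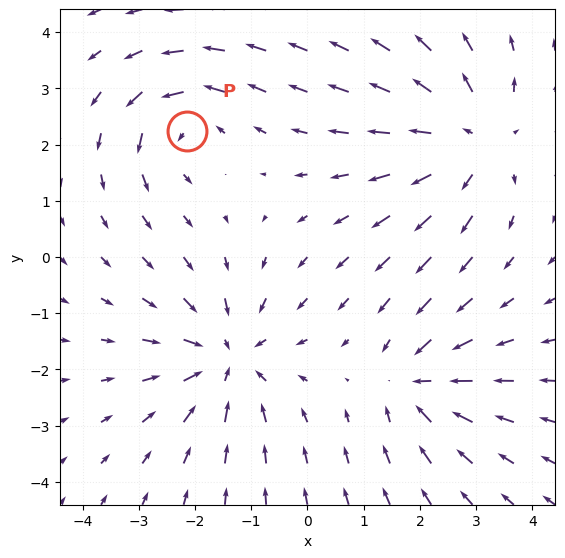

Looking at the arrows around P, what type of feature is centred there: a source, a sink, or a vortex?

vortex

At P (-2.1, 2.2) the arrows circulate counterclockwise. Divergence ≈0, curl about +4 — near-zero divergence with nonzero curl is a vortex.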